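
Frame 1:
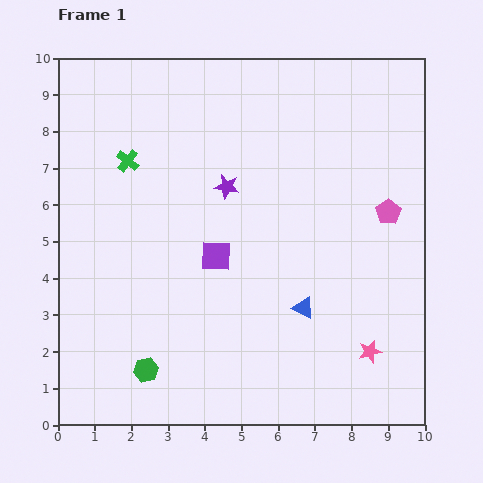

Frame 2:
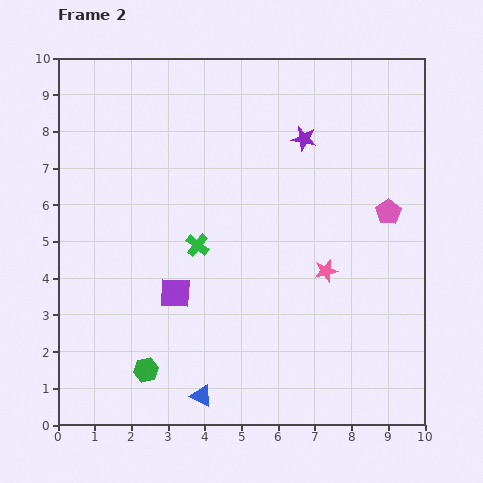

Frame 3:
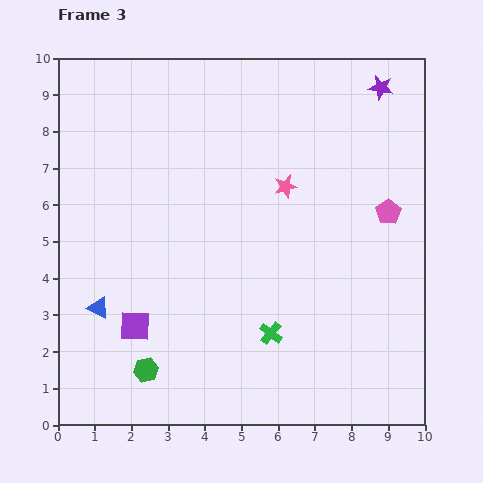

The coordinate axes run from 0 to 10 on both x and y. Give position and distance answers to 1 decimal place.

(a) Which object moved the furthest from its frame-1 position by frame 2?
the blue triangle

(moved 3.7; next 3.0)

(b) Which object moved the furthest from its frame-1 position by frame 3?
the green cross

(moved 6.1; next 5.6)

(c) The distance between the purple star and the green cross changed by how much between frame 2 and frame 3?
+3.2

Distance in frame 2: 4.1. Distance in frame 3: 7.3.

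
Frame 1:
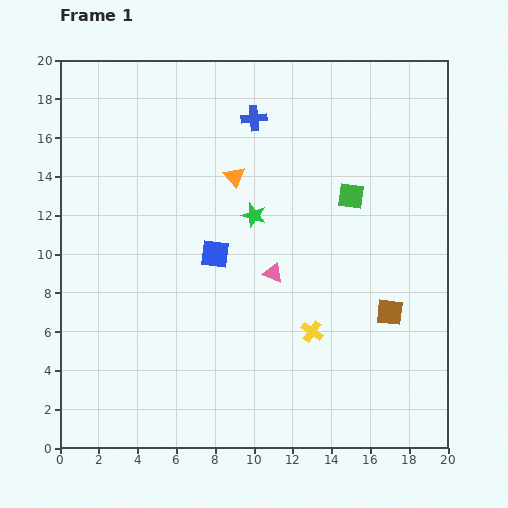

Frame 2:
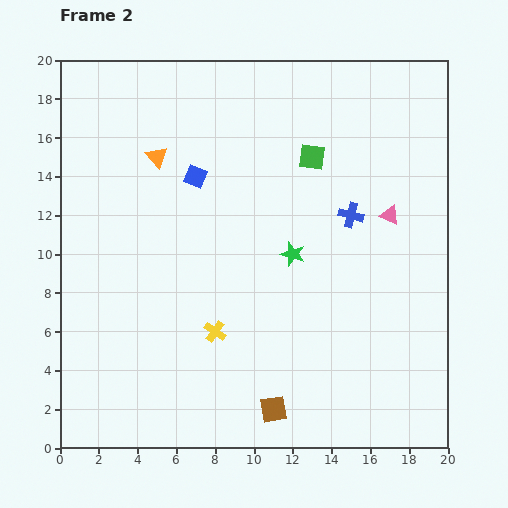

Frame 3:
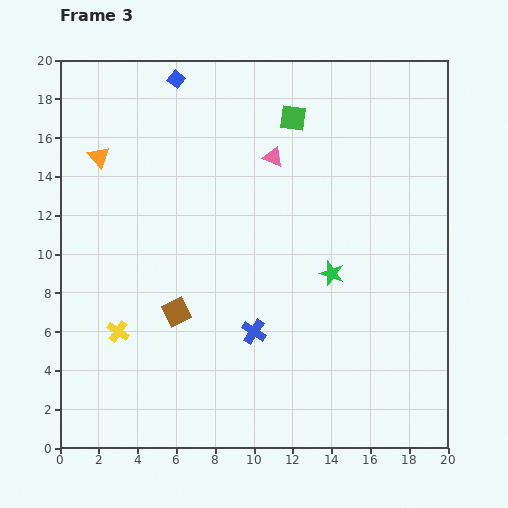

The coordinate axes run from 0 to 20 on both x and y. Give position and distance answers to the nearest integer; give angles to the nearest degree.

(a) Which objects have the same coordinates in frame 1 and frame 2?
none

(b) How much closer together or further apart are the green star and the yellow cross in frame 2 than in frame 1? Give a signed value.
-1

Distance in frame 1: 7. Distance in frame 2: 6.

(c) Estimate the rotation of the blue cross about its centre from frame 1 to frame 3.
39° clockwise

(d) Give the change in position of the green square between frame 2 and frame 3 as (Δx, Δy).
(-1, 2)

The green square was at (13, 15) in frame 2 and (12, 17) in frame 3.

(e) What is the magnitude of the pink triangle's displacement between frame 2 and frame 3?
7

The pink triangle moved from (17, 12) to (11, 15), a distance of √(6² + 3²) ≈ 7.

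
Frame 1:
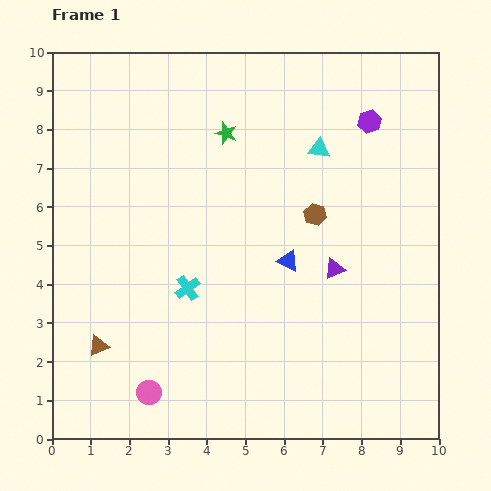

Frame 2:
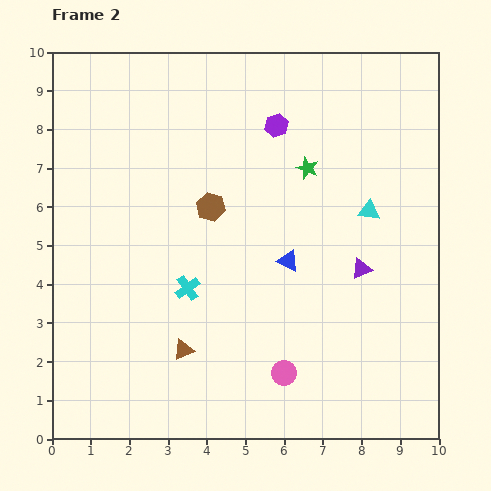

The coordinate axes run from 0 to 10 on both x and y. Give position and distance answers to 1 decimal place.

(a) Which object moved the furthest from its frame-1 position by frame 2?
the pink circle

(moved 3.5; next 2.7)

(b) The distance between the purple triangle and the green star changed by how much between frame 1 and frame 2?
-1.5

Distance in frame 1: 4.5. Distance in frame 2: 3.0.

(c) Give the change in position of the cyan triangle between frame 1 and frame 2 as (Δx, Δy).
(1.3, -1.6)

The cyan triangle was at (6.9, 7.5) in frame 1 and (8.2, 5.9) in frame 2.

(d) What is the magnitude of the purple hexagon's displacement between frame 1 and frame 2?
2.4

The purple hexagon moved from (8.2, 8.2) to (5.8, 8.1), a distance of √(2.4² + 0.1²) ≈ 2.4.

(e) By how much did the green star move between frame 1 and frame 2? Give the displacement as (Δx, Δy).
(2.1, -0.9)

The green star was at (4.5, 7.9) in frame 1 and (6.6, 7.0) in frame 2.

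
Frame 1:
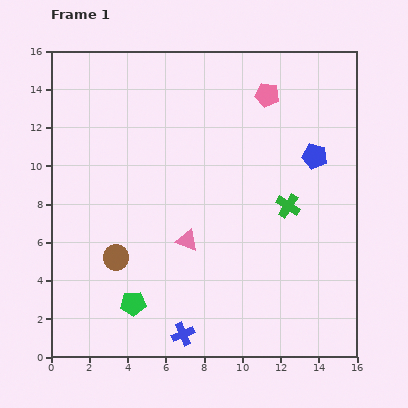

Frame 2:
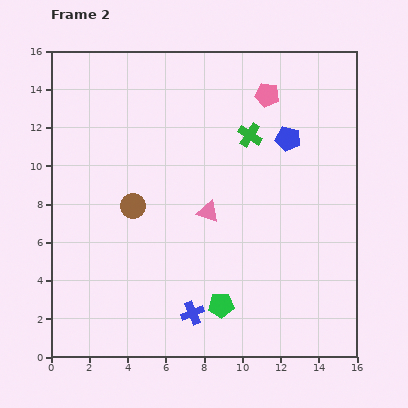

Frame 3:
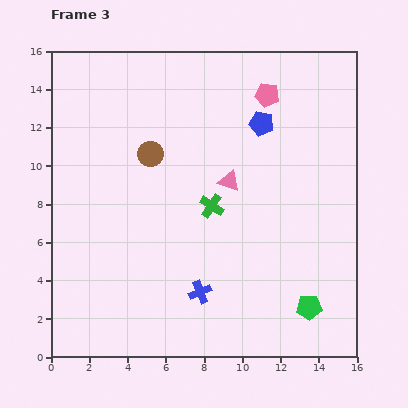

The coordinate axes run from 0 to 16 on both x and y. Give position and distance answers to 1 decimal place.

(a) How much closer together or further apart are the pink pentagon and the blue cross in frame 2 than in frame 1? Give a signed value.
-1.3

Distance in frame 1: 13.3. Distance in frame 2: 12.0.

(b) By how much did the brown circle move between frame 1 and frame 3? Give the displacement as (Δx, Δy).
(1.8, 5.4)

The brown circle was at (3.4, 5.2) in frame 1 and (5.2, 10.6) in frame 3.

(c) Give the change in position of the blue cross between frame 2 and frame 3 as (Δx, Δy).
(0.4, 1.1)

The blue cross was at (7.4, 2.3) in frame 2 and (7.8, 3.4) in frame 3.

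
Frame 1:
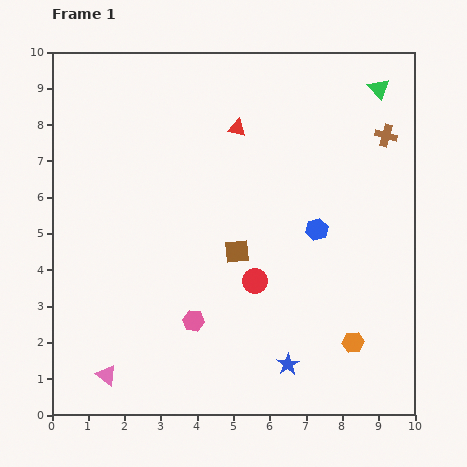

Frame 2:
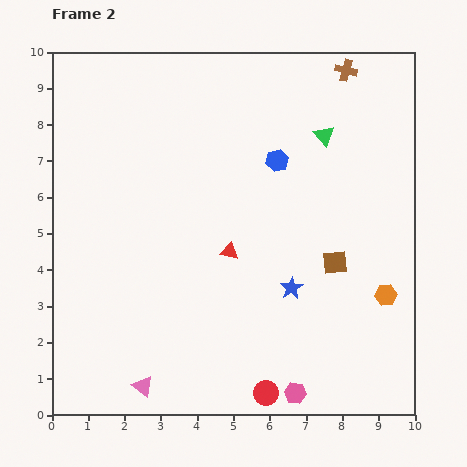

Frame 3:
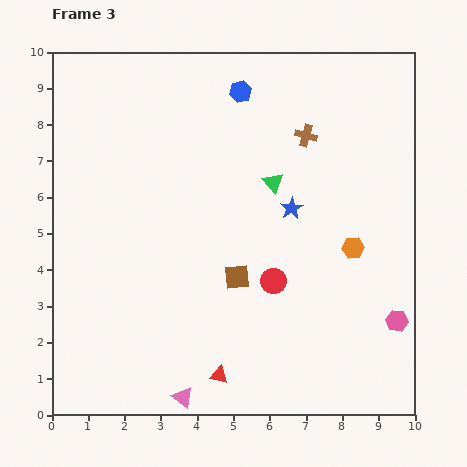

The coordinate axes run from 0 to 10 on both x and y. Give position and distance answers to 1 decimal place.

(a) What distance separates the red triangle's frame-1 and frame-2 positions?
3.4

The red triangle moved from (5.1, 7.9) to (4.9, 4.5), a distance of √(0.2² + 3.4²) ≈ 3.4.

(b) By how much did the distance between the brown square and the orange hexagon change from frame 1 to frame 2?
-2.4

Distance in frame 1: 4.1. Distance in frame 2: 1.7.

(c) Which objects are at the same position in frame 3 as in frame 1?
none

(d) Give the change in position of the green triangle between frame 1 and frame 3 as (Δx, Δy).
(-2.9, -2.6)

The green triangle was at (9.0, 9.0) in frame 1 and (6.1, 6.4) in frame 3.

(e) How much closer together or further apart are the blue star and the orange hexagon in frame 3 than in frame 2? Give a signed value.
-0.6

Distance in frame 2: 2.6. Distance in frame 3: 2.0.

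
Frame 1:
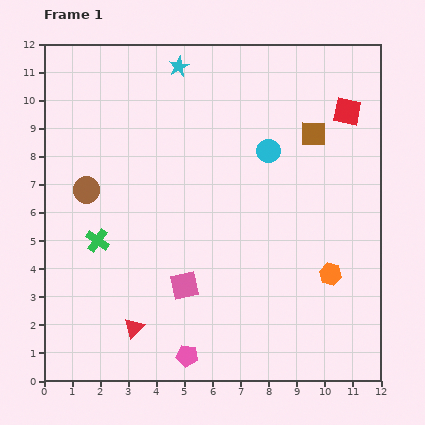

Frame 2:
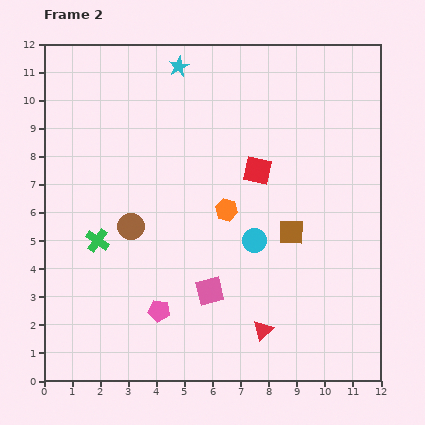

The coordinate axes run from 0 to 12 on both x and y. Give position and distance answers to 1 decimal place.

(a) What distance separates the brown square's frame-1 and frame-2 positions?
3.6

The brown square moved from (9.6, 8.8) to (8.8, 5.3), a distance of √(0.8² + 3.5²) ≈ 3.6.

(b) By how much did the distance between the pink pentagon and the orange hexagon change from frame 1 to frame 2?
-1.6

Distance in frame 1: 5.9. Distance in frame 2: 4.3.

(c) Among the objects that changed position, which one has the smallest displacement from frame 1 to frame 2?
the pink square

(moved 0.9)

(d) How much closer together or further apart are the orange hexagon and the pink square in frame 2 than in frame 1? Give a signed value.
-2.2

Distance in frame 1: 5.2. Distance in frame 2: 3.0.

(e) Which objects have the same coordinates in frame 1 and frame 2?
the green cross, the cyan star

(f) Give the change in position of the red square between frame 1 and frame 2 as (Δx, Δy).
(-3.2, -2.1)

The red square was at (10.8, 9.6) in frame 1 and (7.6, 7.5) in frame 2.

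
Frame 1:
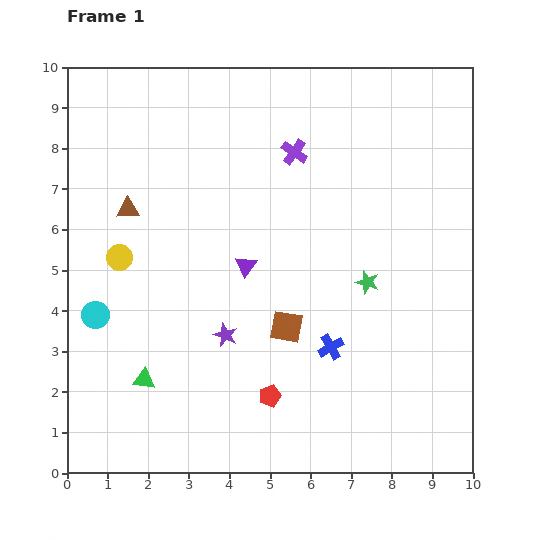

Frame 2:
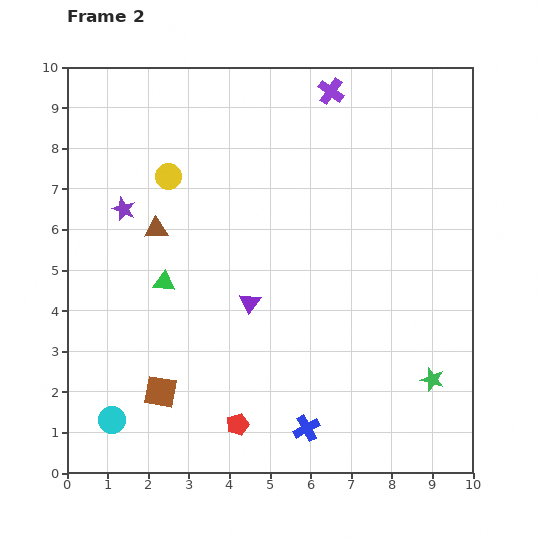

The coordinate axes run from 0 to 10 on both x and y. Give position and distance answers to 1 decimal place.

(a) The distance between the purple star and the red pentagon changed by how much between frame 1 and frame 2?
+4.1

Distance in frame 1: 1.9. Distance in frame 2: 6.0.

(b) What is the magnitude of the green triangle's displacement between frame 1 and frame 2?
2.5

The green triangle moved from (1.9, 2.3) to (2.4, 4.7), a distance of √(0.5² + 2.4²) ≈ 2.5.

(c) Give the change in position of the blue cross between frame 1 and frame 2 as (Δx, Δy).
(-0.6, -2.0)

The blue cross was at (6.5, 3.1) in frame 1 and (5.9, 1.1) in frame 2.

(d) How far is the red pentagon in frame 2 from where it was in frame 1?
1.1

The red pentagon moved from (5.0, 1.9) to (4.2, 1.2), a distance of √(0.8² + 0.7²) ≈ 1.1.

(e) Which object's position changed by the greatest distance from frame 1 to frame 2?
the purple star

(moved 4.0; next 3.5)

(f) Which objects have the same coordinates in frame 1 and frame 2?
none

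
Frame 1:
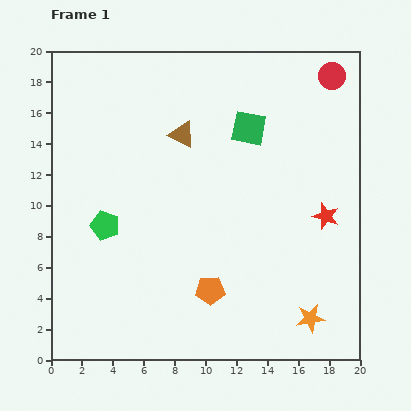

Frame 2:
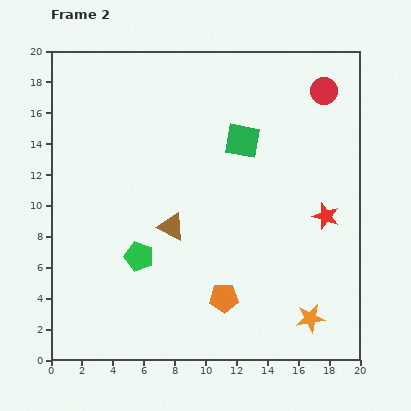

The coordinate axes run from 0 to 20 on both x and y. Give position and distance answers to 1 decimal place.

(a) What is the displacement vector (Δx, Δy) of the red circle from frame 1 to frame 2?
(-0.5, -1.0)

The red circle was at (18.2, 18.4) in frame 1 and (17.7, 17.4) in frame 2.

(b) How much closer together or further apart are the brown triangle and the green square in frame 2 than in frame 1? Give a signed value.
+2.9

Distance in frame 1: 4.3. Distance in frame 2: 7.2.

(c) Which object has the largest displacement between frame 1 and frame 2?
the brown triangle

(moved 6.0; next 3.0)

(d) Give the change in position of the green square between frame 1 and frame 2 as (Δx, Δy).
(-0.4, -0.8)

The green square was at (12.8, 15.0) in frame 1 and (12.4, 14.2) in frame 2.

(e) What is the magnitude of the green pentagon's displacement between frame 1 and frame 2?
3.0

The green pentagon moved from (3.5, 8.7) to (5.7, 6.7), a distance of √(2.2² + 2.0²) ≈ 3.0.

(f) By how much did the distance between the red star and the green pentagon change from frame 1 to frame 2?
-1.9

Distance in frame 1: 14.3. Distance in frame 2: 12.4.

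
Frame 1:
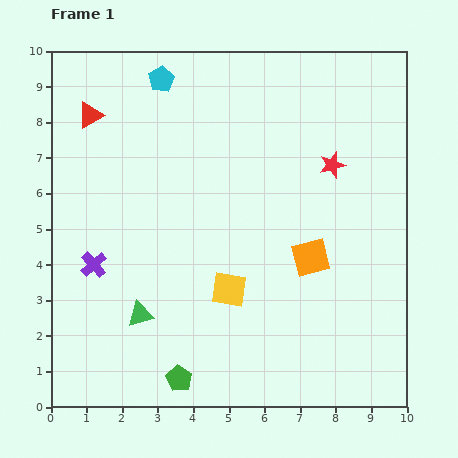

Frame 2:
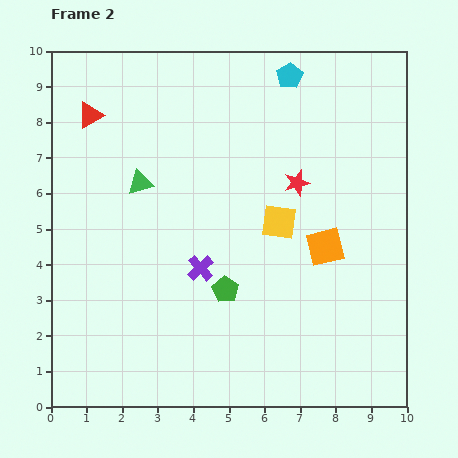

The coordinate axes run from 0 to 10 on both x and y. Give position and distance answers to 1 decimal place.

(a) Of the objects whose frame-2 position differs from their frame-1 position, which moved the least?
the orange square

(moved 0.5)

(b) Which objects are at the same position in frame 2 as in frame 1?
the red triangle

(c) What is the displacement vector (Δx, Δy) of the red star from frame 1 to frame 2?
(-1.0, -0.5)

The red star was at (7.9, 6.8) in frame 1 and (6.9, 6.3) in frame 2.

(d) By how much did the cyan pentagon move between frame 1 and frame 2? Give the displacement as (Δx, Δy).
(3.6, 0.1)

The cyan pentagon was at (3.1, 9.2) in frame 1 and (6.7, 9.3) in frame 2.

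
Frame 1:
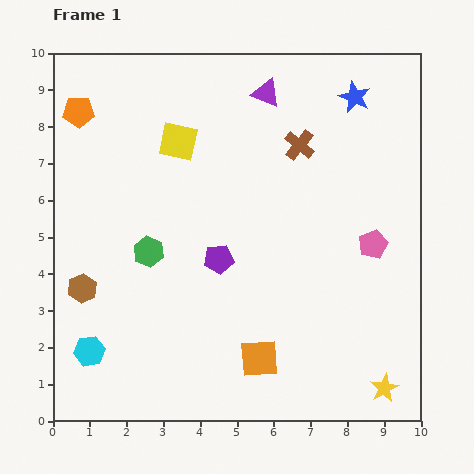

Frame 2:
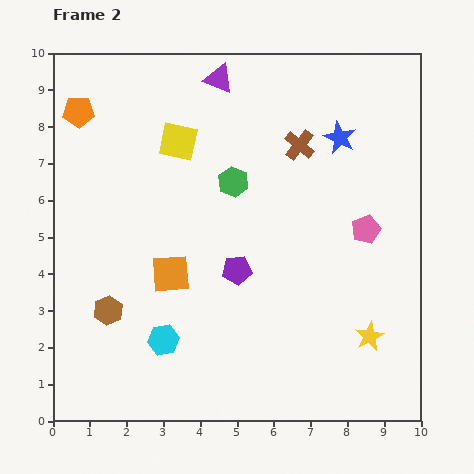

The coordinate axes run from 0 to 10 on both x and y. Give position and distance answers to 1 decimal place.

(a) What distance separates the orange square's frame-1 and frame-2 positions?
3.3

The orange square moved from (5.6, 1.7) to (3.2, 4.0), a distance of √(2.4² + 2.3²) ≈ 3.3.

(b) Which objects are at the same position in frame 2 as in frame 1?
the yellow square, the orange pentagon, the brown cross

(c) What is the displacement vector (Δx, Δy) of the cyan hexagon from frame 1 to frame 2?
(2.0, 0.3)

The cyan hexagon was at (1.0, 1.9) in frame 1 and (3.0, 2.2) in frame 2.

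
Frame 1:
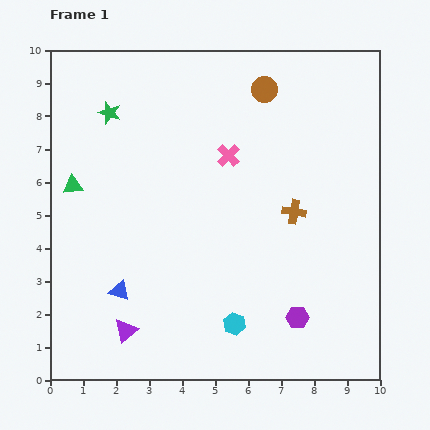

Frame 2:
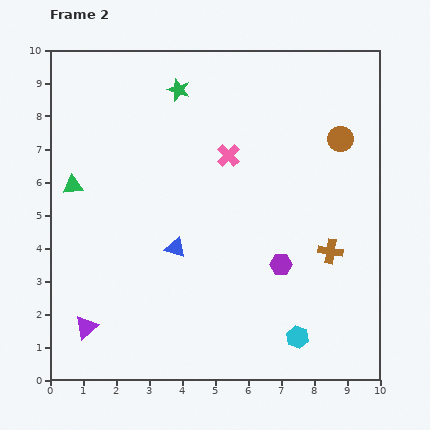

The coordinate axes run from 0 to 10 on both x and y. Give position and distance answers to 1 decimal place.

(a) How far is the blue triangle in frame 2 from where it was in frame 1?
2.1

The blue triangle moved from (2.1, 2.7) to (3.8, 4.0), a distance of √(1.7² + 1.3²) ≈ 2.1.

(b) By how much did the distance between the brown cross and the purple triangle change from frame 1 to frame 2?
+1.5

Distance in frame 1: 6.2. Distance in frame 2: 7.7.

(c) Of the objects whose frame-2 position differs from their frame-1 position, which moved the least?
the purple triangle

(moved 1.2)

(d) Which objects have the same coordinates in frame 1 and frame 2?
the pink cross, the green triangle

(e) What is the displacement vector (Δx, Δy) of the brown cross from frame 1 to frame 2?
(1.1, -1.2)

The brown cross was at (7.4, 5.1) in frame 1 and (8.5, 3.9) in frame 2.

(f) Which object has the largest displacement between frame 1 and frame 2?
the brown circle

(moved 2.7; next 2.2)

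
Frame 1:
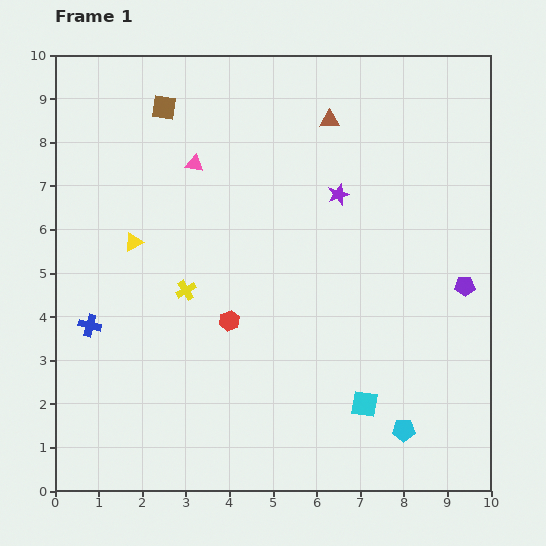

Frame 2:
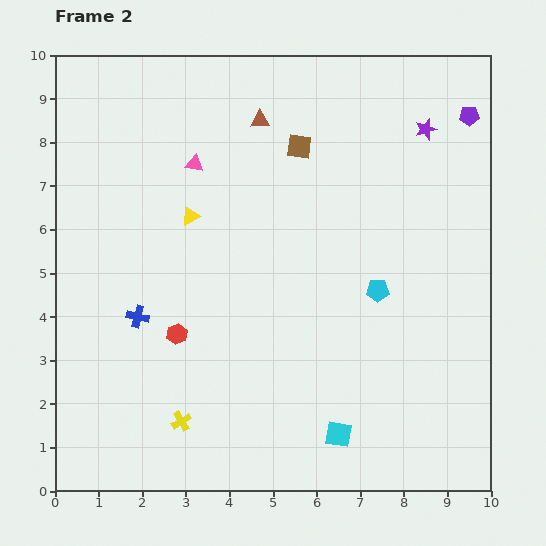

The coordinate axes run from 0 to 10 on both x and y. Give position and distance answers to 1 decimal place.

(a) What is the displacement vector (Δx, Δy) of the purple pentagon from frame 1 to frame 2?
(0.1, 3.9)

The purple pentagon was at (9.4, 4.7) in frame 1 and (9.5, 8.6) in frame 2.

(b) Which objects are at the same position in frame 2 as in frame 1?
the pink triangle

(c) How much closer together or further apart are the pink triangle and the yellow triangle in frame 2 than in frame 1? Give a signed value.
-1.1

Distance in frame 1: 2.3. Distance in frame 2: 1.2.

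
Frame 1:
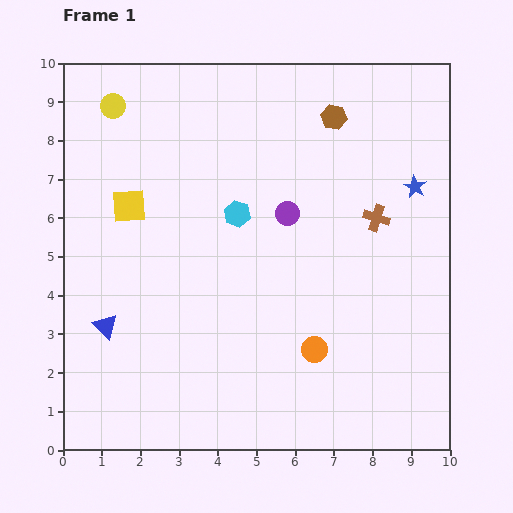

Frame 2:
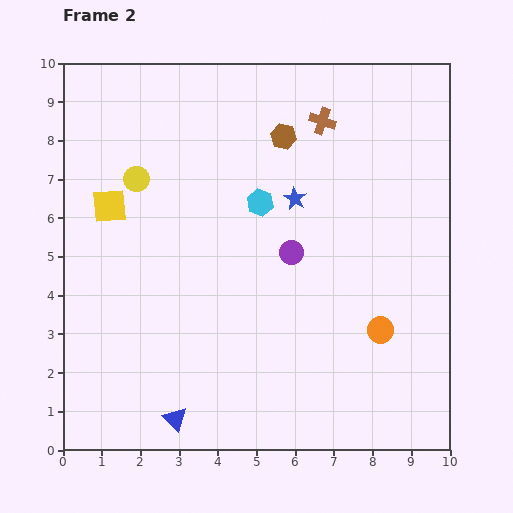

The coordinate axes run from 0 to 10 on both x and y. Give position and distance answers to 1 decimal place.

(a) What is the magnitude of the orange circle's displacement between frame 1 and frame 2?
1.8

The orange circle moved from (6.5, 2.6) to (8.2, 3.1), a distance of √(1.7² + 0.5²) ≈ 1.8.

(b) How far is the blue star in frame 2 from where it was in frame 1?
3.1

The blue star moved from (9.1, 6.8) to (6.0, 6.5), a distance of √(3.1² + 0.3²) ≈ 3.1.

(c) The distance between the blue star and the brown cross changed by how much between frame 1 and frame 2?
+0.8

Distance in frame 1: 1.3. Distance in frame 2: 2.1.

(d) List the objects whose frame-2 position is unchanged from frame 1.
none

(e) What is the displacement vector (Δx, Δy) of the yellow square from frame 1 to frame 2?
(-0.5, 0.0)

The yellow square was at (1.7, 6.3) in frame 1 and (1.2, 6.3) in frame 2.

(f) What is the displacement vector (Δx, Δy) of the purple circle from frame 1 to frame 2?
(0.1, -1.0)

The purple circle was at (5.8, 6.1) in frame 1 and (5.9, 5.1) in frame 2.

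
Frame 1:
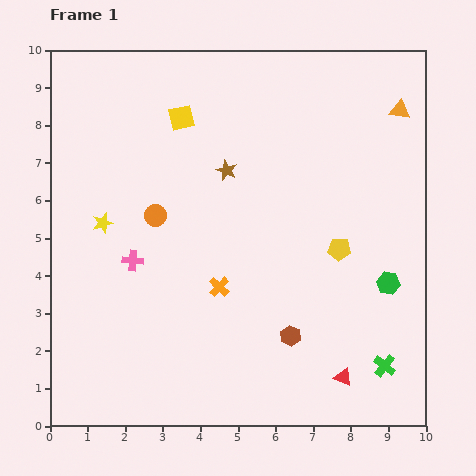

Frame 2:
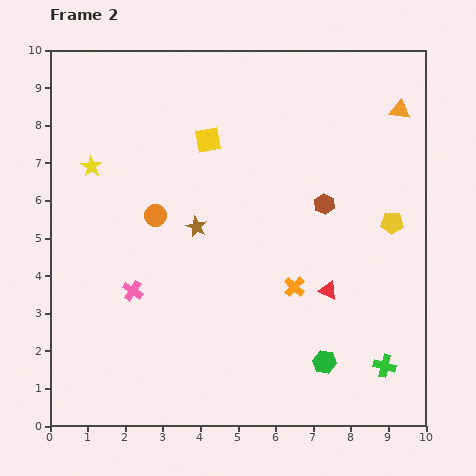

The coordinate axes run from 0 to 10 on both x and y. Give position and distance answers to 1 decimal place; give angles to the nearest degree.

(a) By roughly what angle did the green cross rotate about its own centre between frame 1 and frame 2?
23° counter-clockwise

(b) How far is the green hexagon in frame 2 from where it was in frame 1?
2.7

The green hexagon moved from (9.0, 3.8) to (7.3, 1.7), a distance of √(1.7² + 2.1²) ≈ 2.7.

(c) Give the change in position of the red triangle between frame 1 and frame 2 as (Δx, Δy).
(-0.4, 2.3)

The red triangle was at (7.8, 1.3) in frame 1 and (7.4, 3.6) in frame 2.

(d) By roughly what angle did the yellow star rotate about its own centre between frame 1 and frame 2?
21° counter-clockwise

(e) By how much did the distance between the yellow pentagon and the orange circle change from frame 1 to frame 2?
+1.3

Distance in frame 1: 5.0. Distance in frame 2: 6.3.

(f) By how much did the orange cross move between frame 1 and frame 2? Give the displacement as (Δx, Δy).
(2.0, 0.0)

The orange cross was at (4.5, 3.7) in frame 1 and (6.5, 3.7) in frame 2.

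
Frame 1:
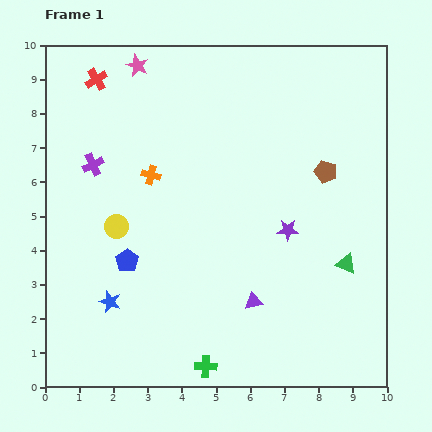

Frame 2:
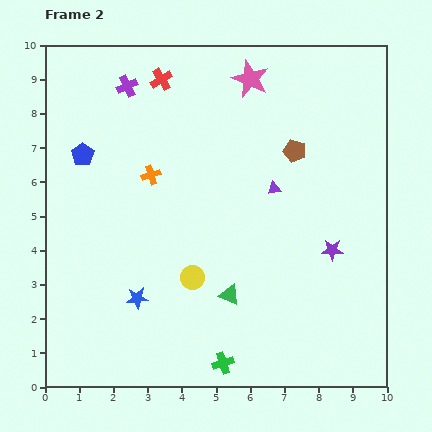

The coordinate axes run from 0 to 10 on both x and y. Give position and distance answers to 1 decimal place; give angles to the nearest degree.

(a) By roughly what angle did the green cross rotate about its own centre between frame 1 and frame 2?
20° counter-clockwise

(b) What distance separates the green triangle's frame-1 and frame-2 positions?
3.5

The green triangle moved from (8.8, 3.6) to (5.4, 2.7), a distance of √(3.4² + 0.9²) ≈ 3.5.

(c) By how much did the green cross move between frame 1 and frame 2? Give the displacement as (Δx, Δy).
(0.5, 0.1)

The green cross was at (4.7, 0.6) in frame 1 and (5.2, 0.7) in frame 2.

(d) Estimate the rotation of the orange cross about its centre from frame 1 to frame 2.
32° counter-clockwise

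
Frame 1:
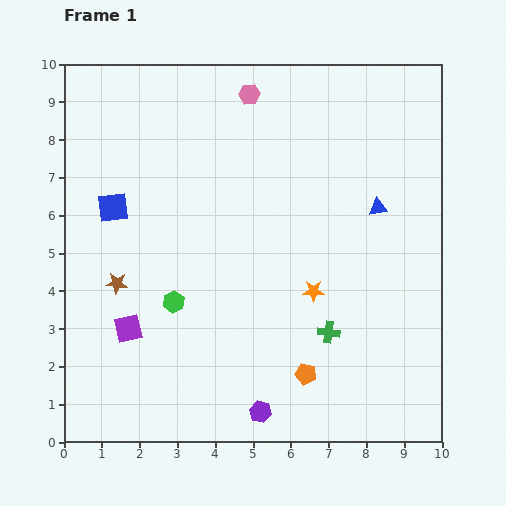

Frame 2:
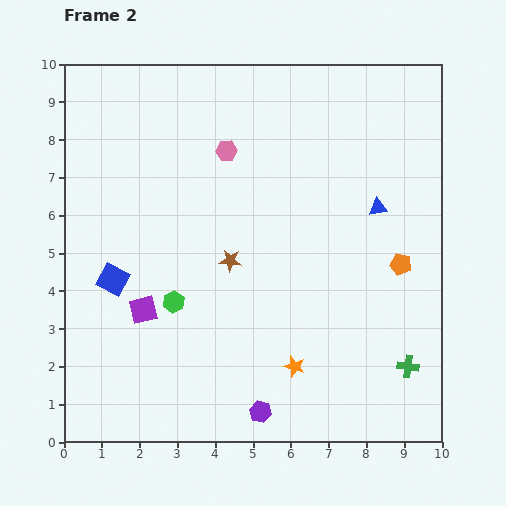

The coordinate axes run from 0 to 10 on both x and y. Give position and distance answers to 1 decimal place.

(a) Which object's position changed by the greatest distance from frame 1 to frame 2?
the orange pentagon

(moved 3.8; next 3.1)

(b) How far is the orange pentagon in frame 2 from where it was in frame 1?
3.8

The orange pentagon moved from (6.4, 1.8) to (8.9, 4.7), a distance of √(2.5² + 2.9²) ≈ 3.8.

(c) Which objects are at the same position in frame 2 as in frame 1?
the purple hexagon, the blue triangle, the green hexagon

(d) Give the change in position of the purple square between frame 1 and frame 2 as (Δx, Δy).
(0.4, 0.5)

The purple square was at (1.7, 3.0) in frame 1 and (2.1, 3.5) in frame 2.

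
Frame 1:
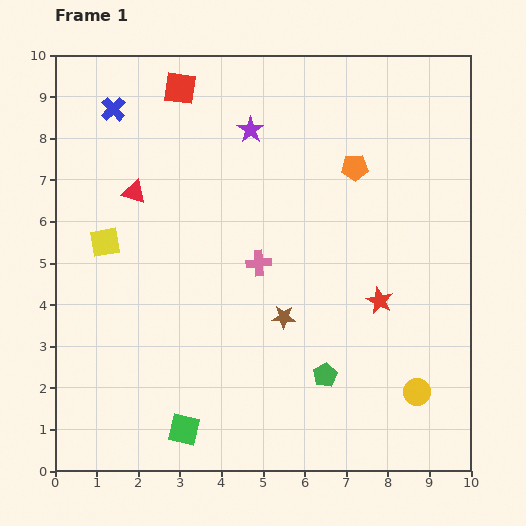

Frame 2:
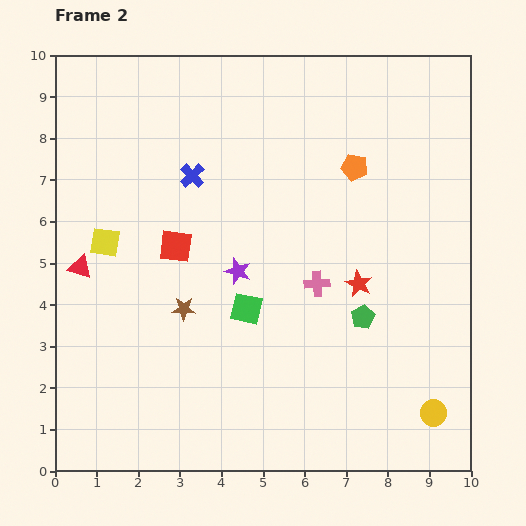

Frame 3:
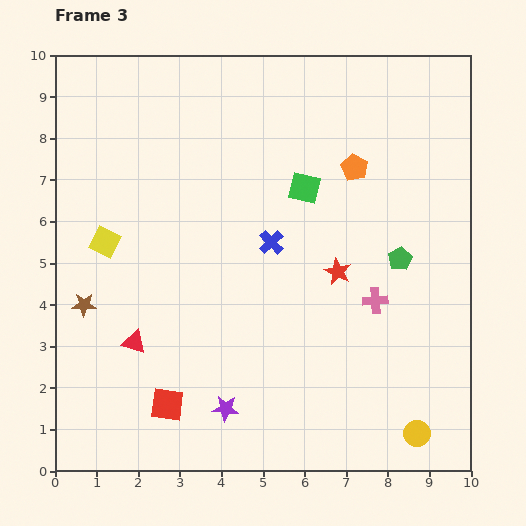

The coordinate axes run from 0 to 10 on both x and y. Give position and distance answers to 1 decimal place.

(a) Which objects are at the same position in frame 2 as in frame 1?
the orange pentagon, the yellow square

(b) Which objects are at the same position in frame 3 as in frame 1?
the orange pentagon, the yellow square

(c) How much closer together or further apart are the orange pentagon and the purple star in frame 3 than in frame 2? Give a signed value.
+2.8

Distance in frame 2: 3.8. Distance in frame 3: 6.6.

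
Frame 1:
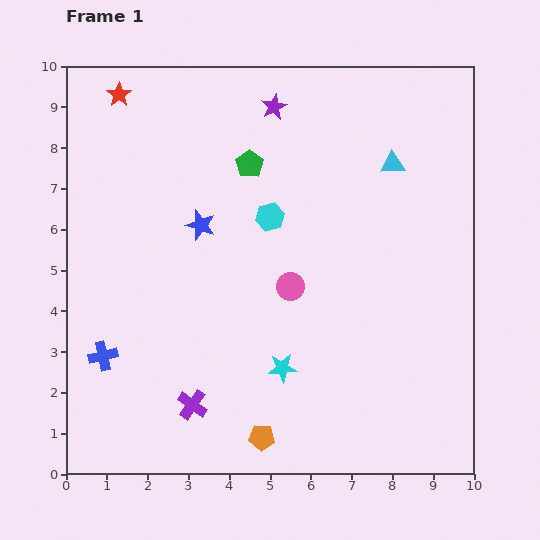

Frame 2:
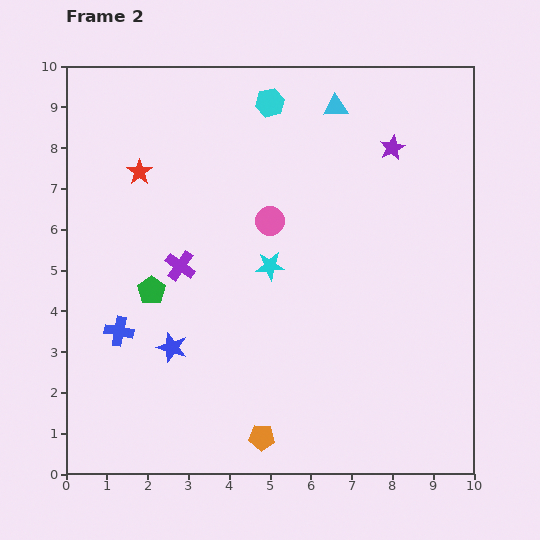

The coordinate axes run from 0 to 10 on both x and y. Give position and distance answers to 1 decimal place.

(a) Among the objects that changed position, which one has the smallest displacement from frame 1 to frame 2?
the blue cross

(moved 0.7)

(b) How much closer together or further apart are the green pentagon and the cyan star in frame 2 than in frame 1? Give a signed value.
-2.1

Distance in frame 1: 5.1. Distance in frame 2: 3.0.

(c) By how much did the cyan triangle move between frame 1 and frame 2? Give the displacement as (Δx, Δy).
(-1.4, 1.4)

The cyan triangle was at (8.0, 7.6) in frame 1 and (6.6, 9.0) in frame 2.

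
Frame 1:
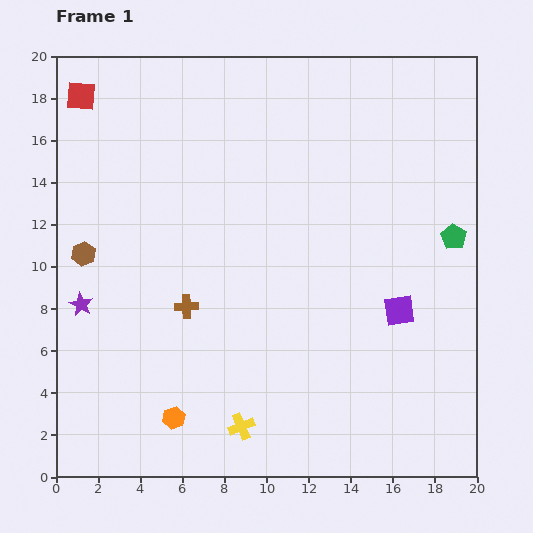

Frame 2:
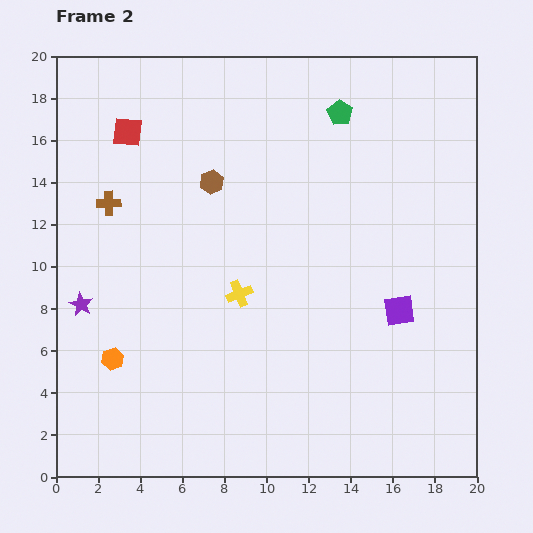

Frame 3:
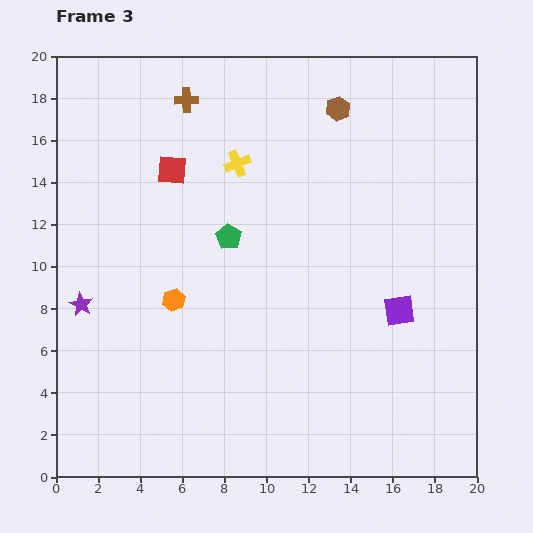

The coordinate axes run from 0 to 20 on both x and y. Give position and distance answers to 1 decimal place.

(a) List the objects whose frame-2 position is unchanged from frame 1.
the purple star, the purple square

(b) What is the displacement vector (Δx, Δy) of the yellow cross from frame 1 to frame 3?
(-0.2, 12.5)

The yellow cross was at (8.8, 2.4) in frame 1 and (8.6, 14.9) in frame 3.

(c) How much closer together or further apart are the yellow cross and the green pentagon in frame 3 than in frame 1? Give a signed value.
-10.0

Distance in frame 1: 13.5. Distance in frame 3: 3.5.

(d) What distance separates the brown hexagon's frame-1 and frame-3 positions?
13.9

The brown hexagon moved from (1.3, 10.6) to (13.4, 17.5), a distance of √(12.1² + 6.9²) ≈ 13.9.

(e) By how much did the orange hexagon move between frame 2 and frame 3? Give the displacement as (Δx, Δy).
(2.9, 2.8)

The orange hexagon was at (2.7, 5.6) in frame 2 and (5.6, 8.4) in frame 3.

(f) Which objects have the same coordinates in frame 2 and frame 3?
the purple star, the purple square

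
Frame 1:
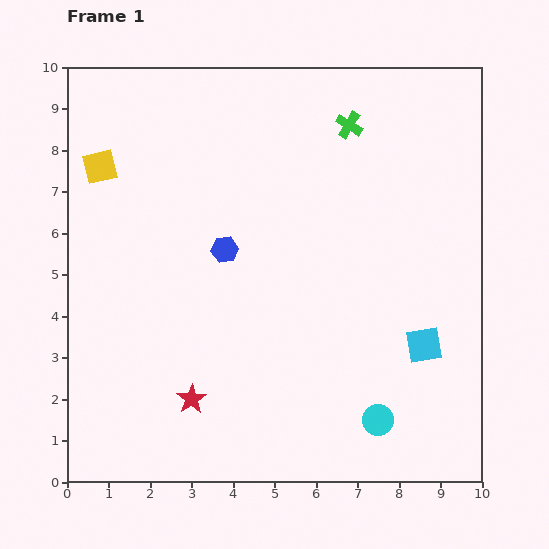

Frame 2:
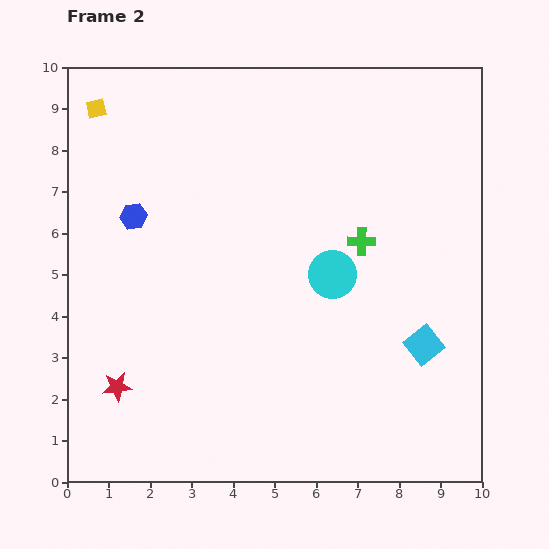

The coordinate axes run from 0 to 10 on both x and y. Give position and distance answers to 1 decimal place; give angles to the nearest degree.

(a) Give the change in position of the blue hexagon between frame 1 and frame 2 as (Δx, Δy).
(-2.2, 0.8)

The blue hexagon was at (3.8, 5.6) in frame 1 and (1.6, 6.4) in frame 2.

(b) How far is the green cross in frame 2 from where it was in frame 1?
2.8

The green cross moved from (6.8, 8.6) to (7.1, 5.8), a distance of √(0.3² + 2.8²) ≈ 2.8.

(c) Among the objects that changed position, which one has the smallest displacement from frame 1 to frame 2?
the yellow square

(moved 1.4)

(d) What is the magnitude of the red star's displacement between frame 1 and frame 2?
1.8

The red star moved from (3.0, 2.0) to (1.2, 2.3), a distance of √(1.8² + 0.3²) ≈ 1.8.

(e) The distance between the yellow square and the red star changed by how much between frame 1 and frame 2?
+0.7

Distance in frame 1: 6.0. Distance in frame 2: 6.7.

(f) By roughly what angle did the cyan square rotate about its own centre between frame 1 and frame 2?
28° counter-clockwise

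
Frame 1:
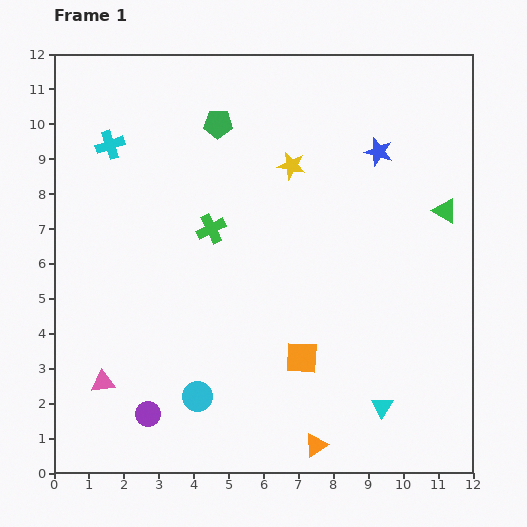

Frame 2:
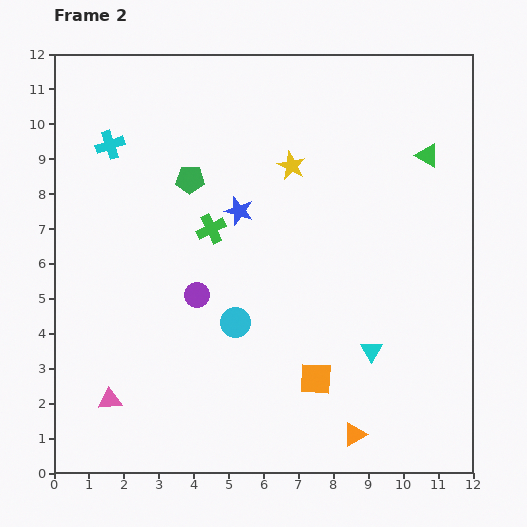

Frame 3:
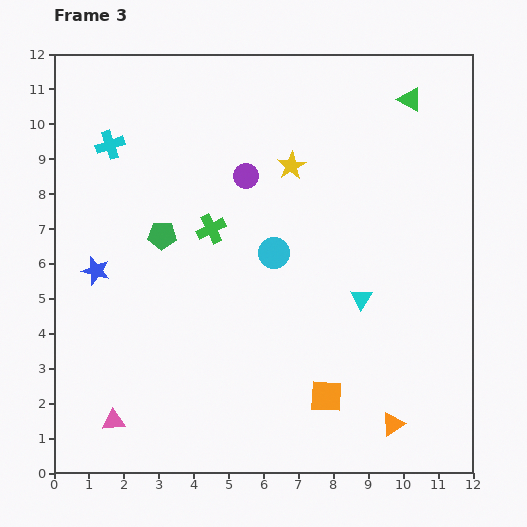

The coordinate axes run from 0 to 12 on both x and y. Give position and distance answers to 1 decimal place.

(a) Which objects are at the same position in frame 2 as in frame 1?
the yellow star, the cyan cross, the green cross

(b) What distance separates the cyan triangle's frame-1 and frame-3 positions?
3.2

The cyan triangle moved from (9.4, 1.9) to (8.8, 5.0), a distance of √(0.6² + 3.1²) ≈ 3.2.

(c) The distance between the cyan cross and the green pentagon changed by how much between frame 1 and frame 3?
-0.2

Distance in frame 1: 3.2. Distance in frame 3: 3.0.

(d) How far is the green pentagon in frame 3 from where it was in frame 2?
1.8

The green pentagon moved from (3.9, 8.4) to (3.1, 6.8), a distance of √(0.8² + 1.6²) ≈ 1.8.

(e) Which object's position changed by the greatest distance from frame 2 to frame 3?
the blue star

(moved 4.4; next 3.7)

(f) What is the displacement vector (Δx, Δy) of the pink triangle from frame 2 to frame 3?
(0.1, -0.6)

The pink triangle was at (1.6, 2.1) in frame 2 and (1.7, 1.5) in frame 3.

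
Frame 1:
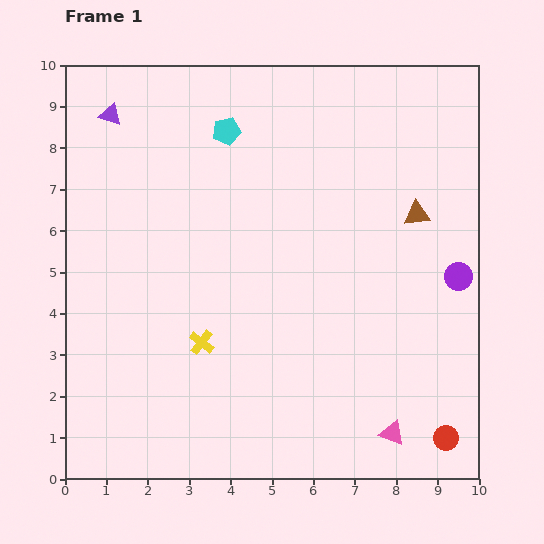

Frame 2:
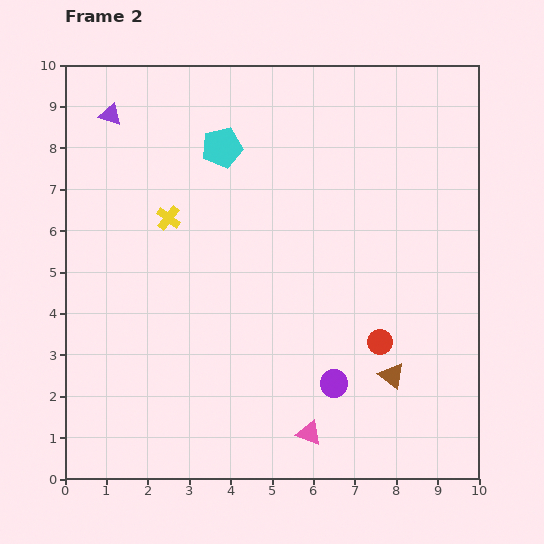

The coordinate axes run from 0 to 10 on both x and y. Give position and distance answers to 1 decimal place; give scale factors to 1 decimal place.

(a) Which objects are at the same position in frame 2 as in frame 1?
the purple triangle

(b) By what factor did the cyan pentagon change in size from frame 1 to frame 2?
1.5×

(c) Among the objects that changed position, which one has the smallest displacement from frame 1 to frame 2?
the cyan pentagon

(moved 0.4)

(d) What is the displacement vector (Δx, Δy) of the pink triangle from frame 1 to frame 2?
(-2.0, 0.0)

The pink triangle was at (7.9, 1.1) in frame 1 and (5.9, 1.1) in frame 2.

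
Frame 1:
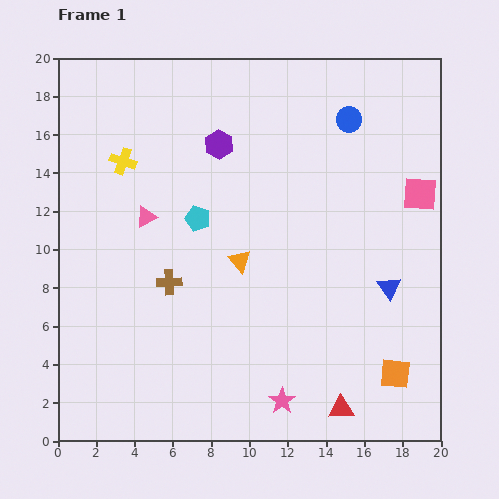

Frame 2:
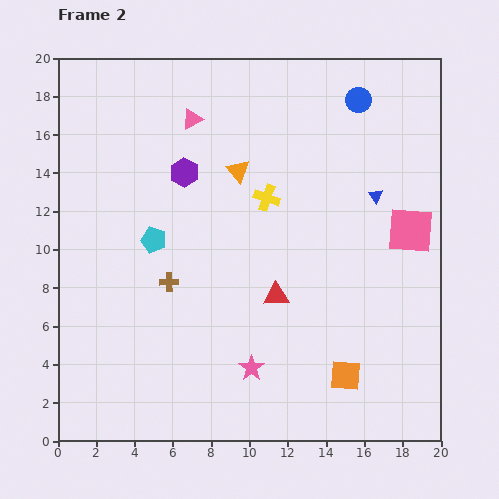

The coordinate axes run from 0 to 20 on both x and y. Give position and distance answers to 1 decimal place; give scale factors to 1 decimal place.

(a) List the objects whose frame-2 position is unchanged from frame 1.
the brown cross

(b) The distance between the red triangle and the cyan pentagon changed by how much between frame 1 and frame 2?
-5.4

Distance in frame 1: 12.4. Distance in frame 2: 7.0.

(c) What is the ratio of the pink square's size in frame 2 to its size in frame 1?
1.4×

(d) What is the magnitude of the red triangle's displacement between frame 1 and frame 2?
6.8

The red triangle moved from (14.8, 1.7) to (11.4, 7.6), a distance of √(3.4² + 5.9²) ≈ 6.8.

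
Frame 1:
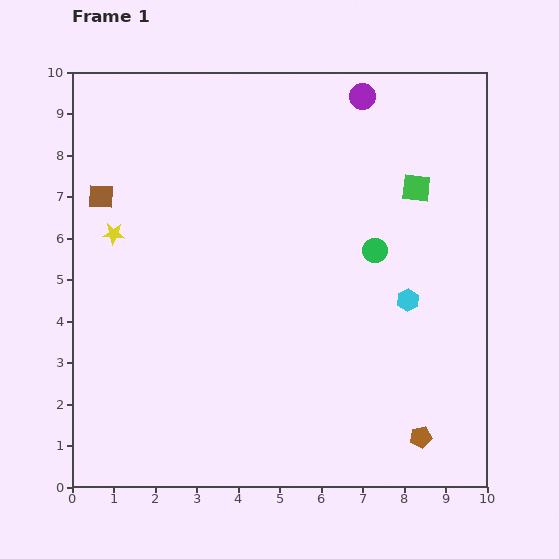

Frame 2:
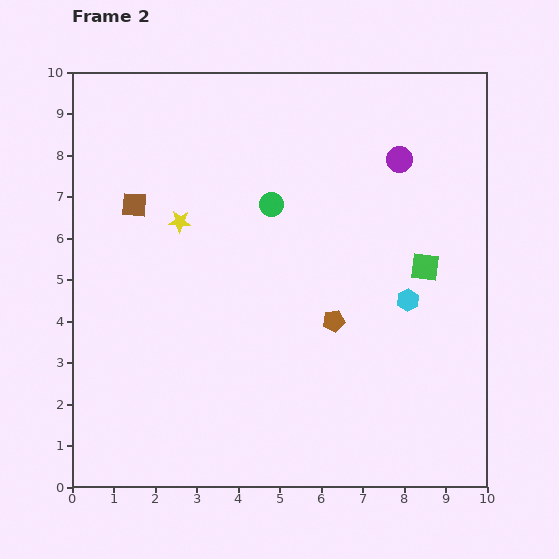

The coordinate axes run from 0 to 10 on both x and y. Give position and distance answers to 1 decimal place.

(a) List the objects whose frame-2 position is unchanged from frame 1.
the cyan hexagon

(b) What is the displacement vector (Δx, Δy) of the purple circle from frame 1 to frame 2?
(0.9, -1.5)

The purple circle was at (7.0, 9.4) in frame 1 and (7.9, 7.9) in frame 2.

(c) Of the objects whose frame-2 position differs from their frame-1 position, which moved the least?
the brown square

(moved 0.8)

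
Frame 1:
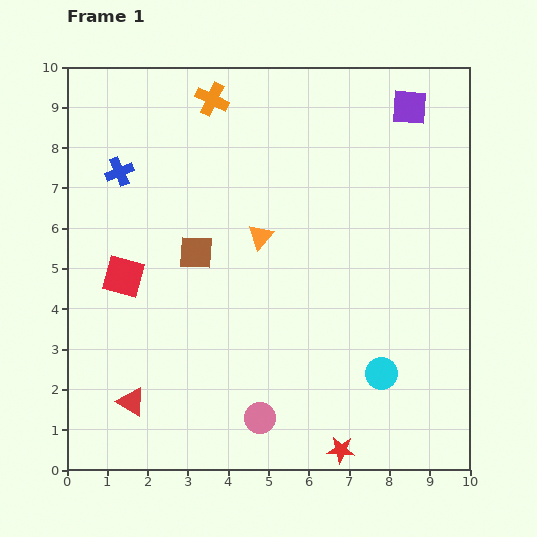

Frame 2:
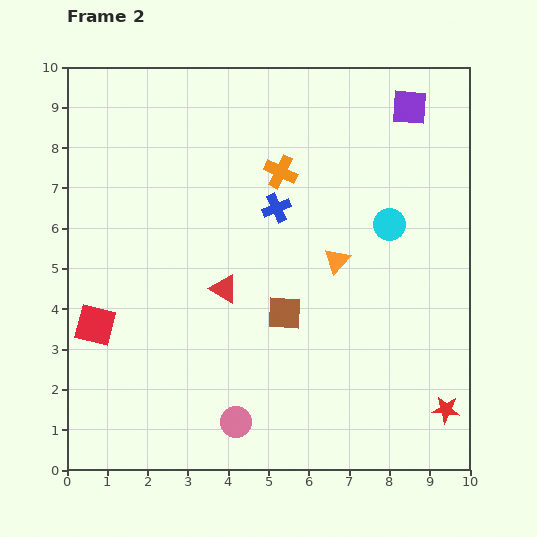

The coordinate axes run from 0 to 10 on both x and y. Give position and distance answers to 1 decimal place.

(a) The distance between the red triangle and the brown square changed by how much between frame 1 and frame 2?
-2.4

Distance in frame 1: 4.0. Distance in frame 2: 1.6.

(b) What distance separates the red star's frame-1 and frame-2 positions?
2.8

The red star moved from (6.8, 0.5) to (9.4, 1.5), a distance of √(2.6² + 1.0²) ≈ 2.8.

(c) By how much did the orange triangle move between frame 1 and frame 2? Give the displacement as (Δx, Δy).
(1.9, -0.6)

The orange triangle was at (4.8, 5.8) in frame 1 and (6.7, 5.2) in frame 2.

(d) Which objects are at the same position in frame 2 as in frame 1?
the purple square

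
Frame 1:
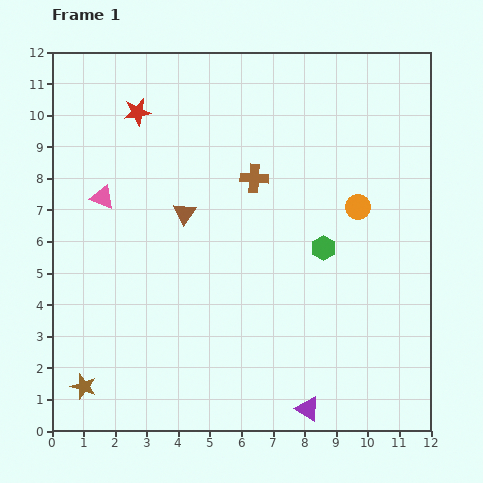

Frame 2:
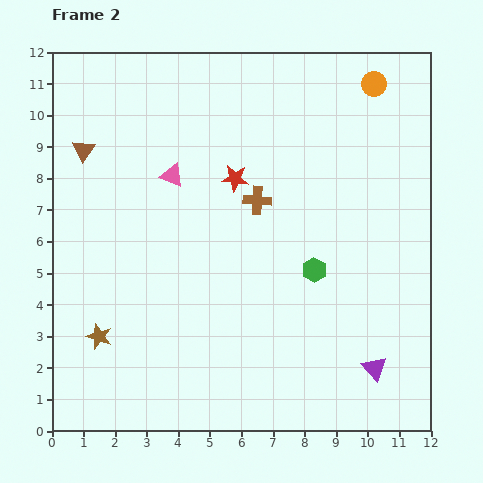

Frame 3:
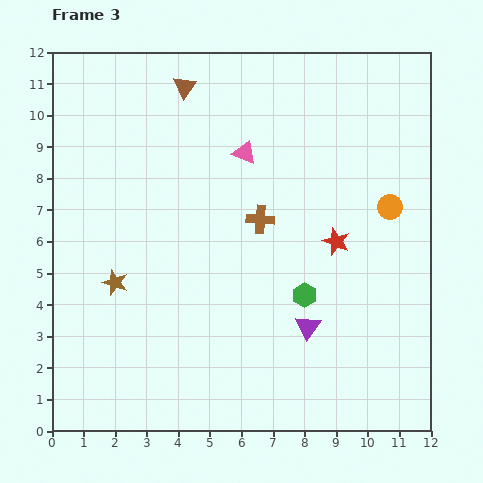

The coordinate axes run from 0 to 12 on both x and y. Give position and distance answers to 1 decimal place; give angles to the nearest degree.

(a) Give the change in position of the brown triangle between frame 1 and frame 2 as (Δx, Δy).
(-3.2, 2.0)

The brown triangle was at (4.2, 6.9) in frame 1 and (1.0, 8.9) in frame 2.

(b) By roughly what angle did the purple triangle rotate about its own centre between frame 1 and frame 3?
32° clockwise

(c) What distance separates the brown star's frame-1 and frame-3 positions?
3.4

The brown star moved from (1.0, 1.4) to (2.0, 4.7), a distance of √(1.0² + 3.3²) ≈ 3.4.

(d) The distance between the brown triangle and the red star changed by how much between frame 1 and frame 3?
+3.4

Distance in frame 1: 3.5. Distance in frame 3: 6.9.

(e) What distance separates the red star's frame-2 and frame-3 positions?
3.8

The red star moved from (5.8, 8.0) to (9.0, 6.0), a distance of √(3.2² + 2.0²) ≈ 3.8.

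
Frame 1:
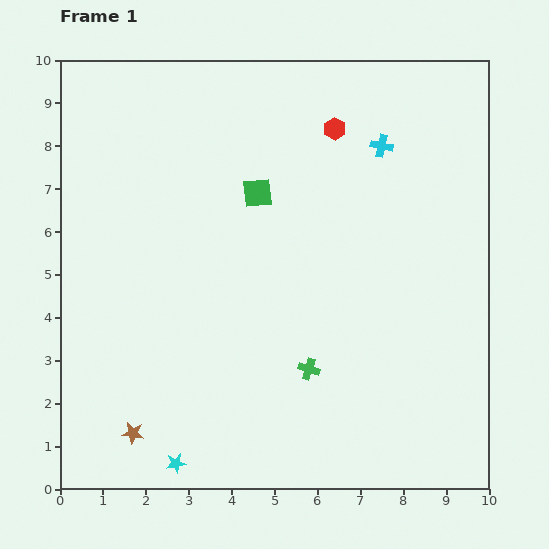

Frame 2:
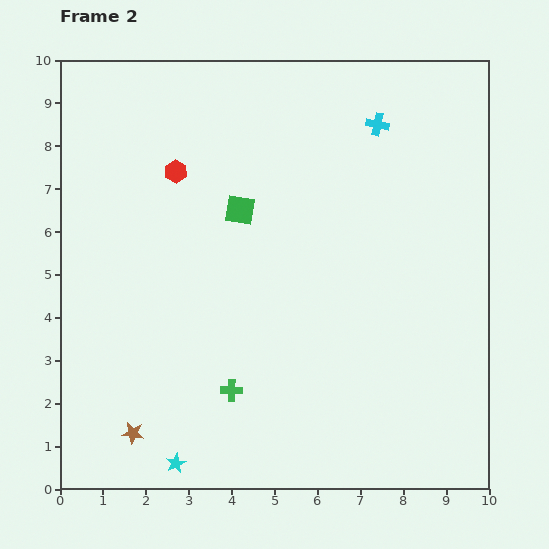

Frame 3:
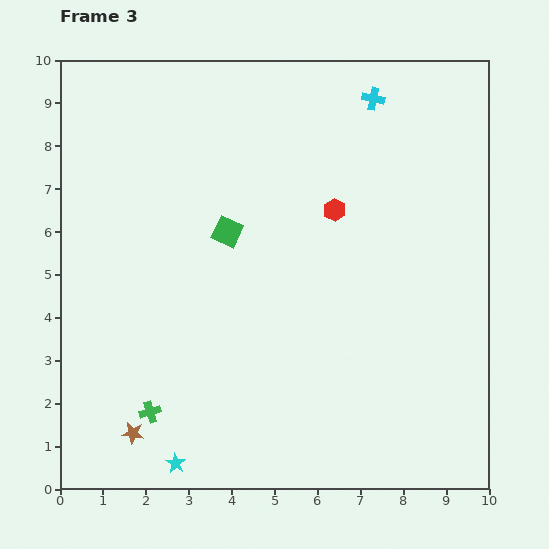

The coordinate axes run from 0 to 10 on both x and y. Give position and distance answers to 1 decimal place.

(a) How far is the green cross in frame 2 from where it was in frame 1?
1.9

The green cross moved from (5.8, 2.8) to (4.0, 2.3), a distance of √(1.8² + 0.5²) ≈ 1.9.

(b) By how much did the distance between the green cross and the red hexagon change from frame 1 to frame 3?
+0.8

Distance in frame 1: 5.6. Distance in frame 3: 6.4.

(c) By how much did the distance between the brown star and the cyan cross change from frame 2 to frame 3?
+0.4

Distance in frame 2: 9.2. Distance in frame 3: 9.6.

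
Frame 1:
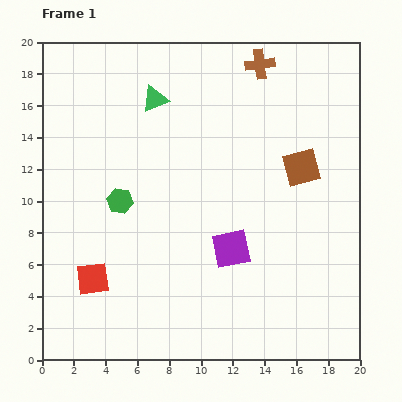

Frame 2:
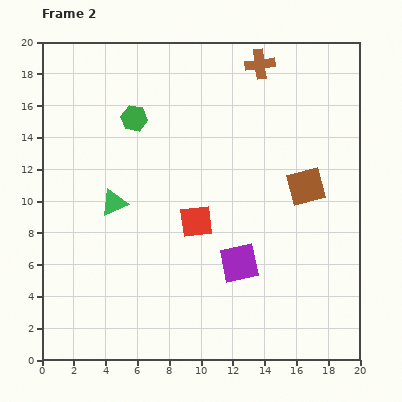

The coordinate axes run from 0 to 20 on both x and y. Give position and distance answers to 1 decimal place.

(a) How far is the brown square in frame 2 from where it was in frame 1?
1.2

The brown square moved from (16.3, 12.1) to (16.6, 10.9), a distance of √(0.3² + 1.2²) ≈ 1.2.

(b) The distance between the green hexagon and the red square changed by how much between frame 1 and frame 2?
+2.4

Distance in frame 1: 5.2. Distance in frame 2: 7.6.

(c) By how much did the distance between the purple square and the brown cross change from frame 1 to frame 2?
+0.9

Distance in frame 1: 11.7. Distance in frame 2: 12.6.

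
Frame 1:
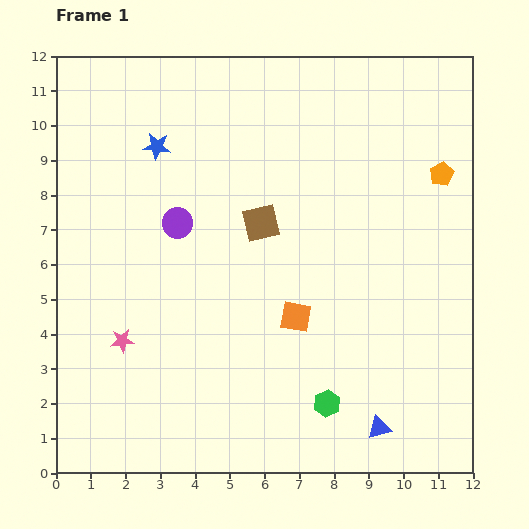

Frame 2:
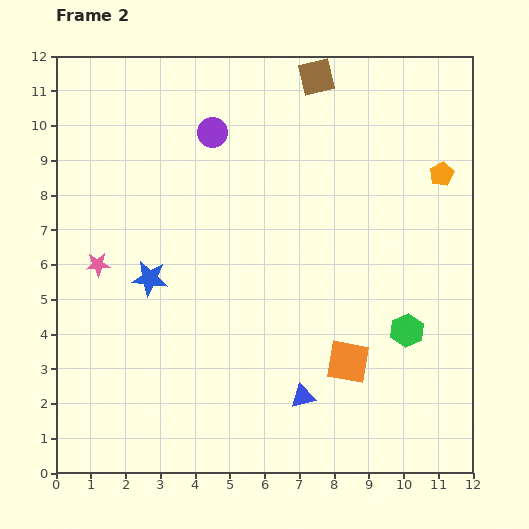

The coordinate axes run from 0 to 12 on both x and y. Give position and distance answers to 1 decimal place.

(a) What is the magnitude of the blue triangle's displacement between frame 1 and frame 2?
2.4

The blue triangle moved from (9.3, 1.3) to (7.1, 2.2), a distance of √(2.2² + 0.9²) ≈ 2.4.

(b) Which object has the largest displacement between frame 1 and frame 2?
the brown square

(moved 4.5; next 3.8)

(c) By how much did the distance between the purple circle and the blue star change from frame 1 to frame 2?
+2.3

Distance in frame 1: 2.3. Distance in frame 2: 4.6.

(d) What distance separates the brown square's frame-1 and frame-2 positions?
4.5

The brown square moved from (5.9, 7.2) to (7.5, 11.4), a distance of √(1.6² + 4.2²) ≈ 4.5.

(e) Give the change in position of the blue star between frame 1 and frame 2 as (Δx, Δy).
(-0.2, -3.8)

The blue star was at (2.9, 9.4) in frame 1 and (2.7, 5.6) in frame 2.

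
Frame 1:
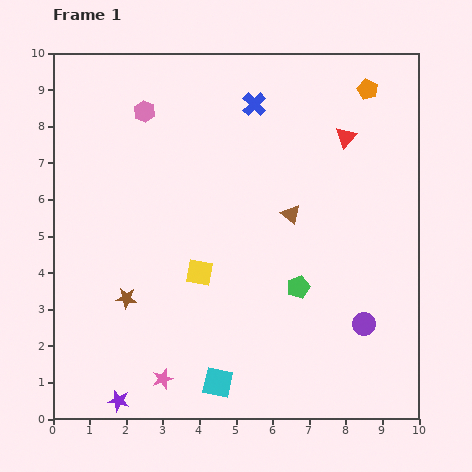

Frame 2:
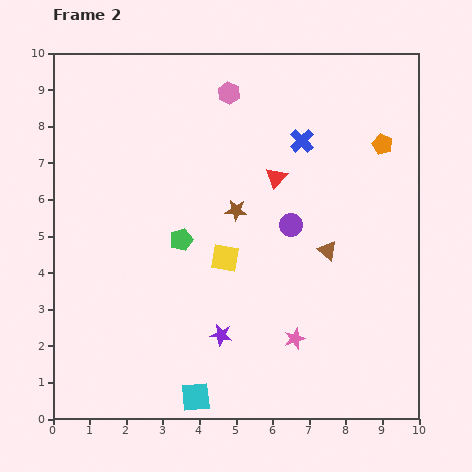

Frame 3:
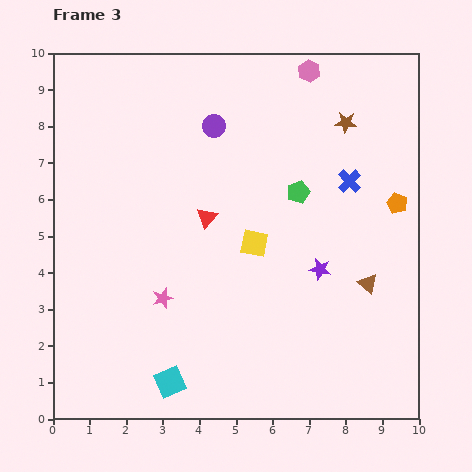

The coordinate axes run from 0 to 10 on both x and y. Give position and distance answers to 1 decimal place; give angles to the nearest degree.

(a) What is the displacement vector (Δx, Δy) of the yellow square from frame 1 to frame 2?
(0.7, 0.4)

The yellow square was at (4.0, 4.0) in frame 1 and (4.7, 4.4) in frame 2.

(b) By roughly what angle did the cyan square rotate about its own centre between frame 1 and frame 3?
35° counter-clockwise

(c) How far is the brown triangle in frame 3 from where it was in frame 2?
1.4

The brown triangle moved from (7.5, 4.6) to (8.6, 3.7), a distance of √(1.1² + 0.9²) ≈ 1.4.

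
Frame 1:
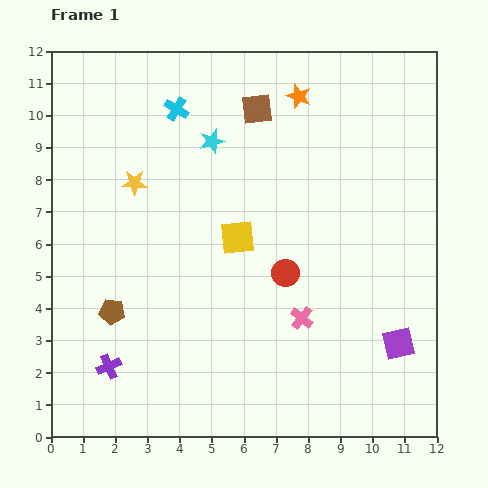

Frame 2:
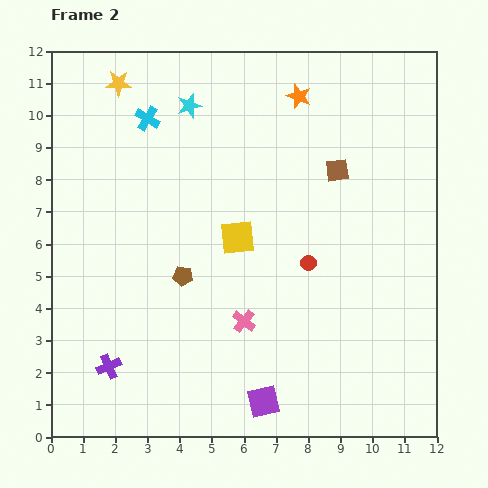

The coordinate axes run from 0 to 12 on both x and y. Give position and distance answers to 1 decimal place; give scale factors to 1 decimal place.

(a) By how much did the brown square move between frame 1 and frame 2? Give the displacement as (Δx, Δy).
(2.5, -1.9)

The brown square was at (6.4, 10.2) in frame 1 and (8.9, 8.3) in frame 2.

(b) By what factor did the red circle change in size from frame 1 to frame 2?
0.6×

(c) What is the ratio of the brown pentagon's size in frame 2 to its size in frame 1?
0.8×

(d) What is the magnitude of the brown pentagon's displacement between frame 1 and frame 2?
2.5

The brown pentagon moved from (1.9, 3.9) to (4.1, 5.0), a distance of √(2.2² + 1.1²) ≈ 2.5.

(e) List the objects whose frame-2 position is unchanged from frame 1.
the orange star, the yellow square, the purple cross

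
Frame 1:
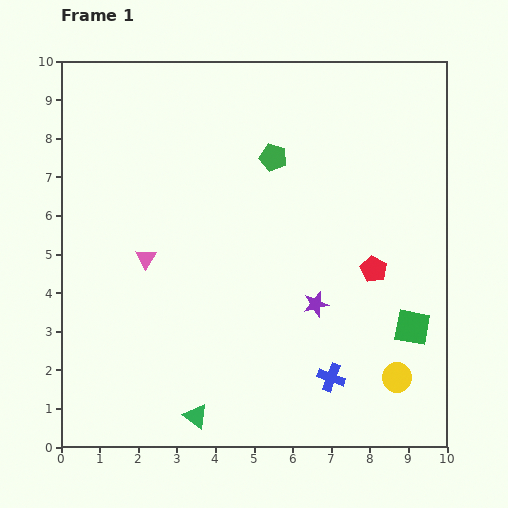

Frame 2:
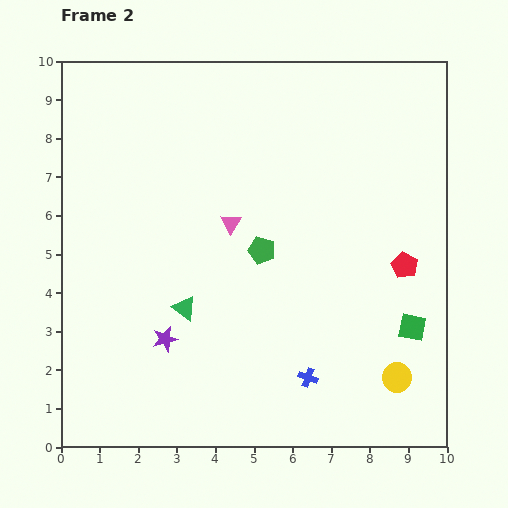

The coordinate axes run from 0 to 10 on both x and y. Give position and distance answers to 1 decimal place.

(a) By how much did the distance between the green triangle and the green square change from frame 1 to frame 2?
-0.2

Distance in frame 1: 6.1. Distance in frame 2: 5.9.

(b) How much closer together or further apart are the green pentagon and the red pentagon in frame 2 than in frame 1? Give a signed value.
-0.2

Distance in frame 1: 3.9. Distance in frame 2: 3.7.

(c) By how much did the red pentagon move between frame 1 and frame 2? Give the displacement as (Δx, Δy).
(0.8, 0.1)

The red pentagon was at (8.1, 4.6) in frame 1 and (8.9, 4.7) in frame 2.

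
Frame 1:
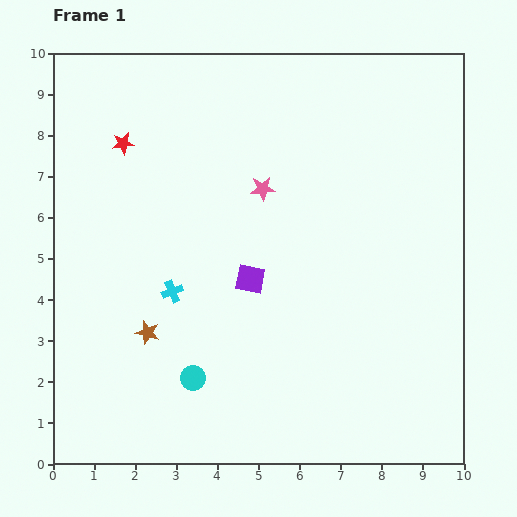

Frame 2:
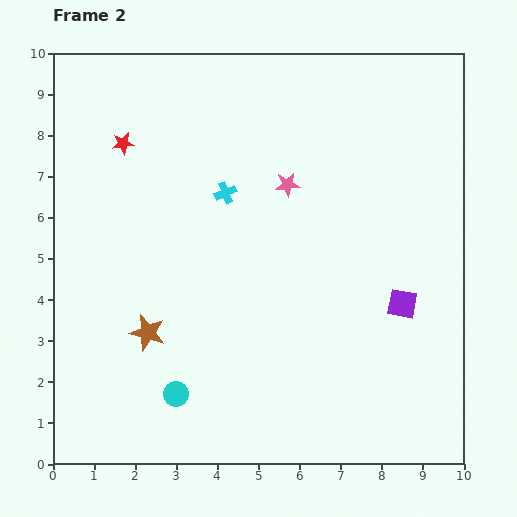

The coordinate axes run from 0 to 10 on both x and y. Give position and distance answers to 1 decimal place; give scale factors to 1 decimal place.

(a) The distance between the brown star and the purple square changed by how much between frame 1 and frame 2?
+3.4

Distance in frame 1: 2.8. Distance in frame 2: 6.2.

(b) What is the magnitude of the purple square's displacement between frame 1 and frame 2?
3.7

The purple square moved from (4.8, 4.5) to (8.5, 3.9), a distance of √(3.7² + 0.6²) ≈ 3.7.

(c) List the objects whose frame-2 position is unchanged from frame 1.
the brown star, the red star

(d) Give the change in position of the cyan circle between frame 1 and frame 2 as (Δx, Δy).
(-0.4, -0.4)

The cyan circle was at (3.4, 2.1) in frame 1 and (3.0, 1.7) in frame 2.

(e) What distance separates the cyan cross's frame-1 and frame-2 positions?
2.7

The cyan cross moved from (2.9, 4.2) to (4.2, 6.6), a distance of √(1.3² + 2.4²) ≈ 2.7.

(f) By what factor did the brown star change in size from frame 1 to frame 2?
1.5×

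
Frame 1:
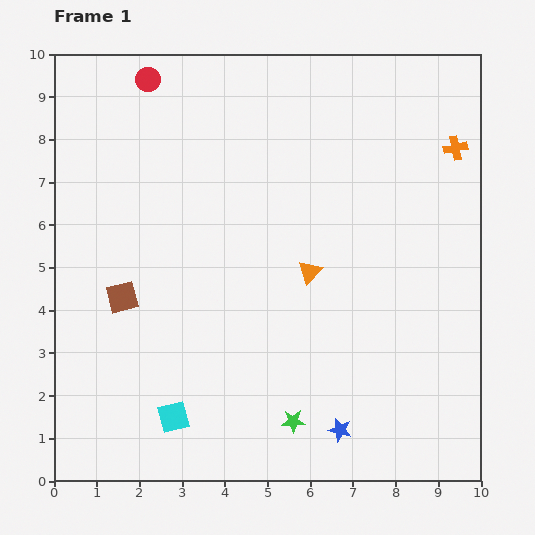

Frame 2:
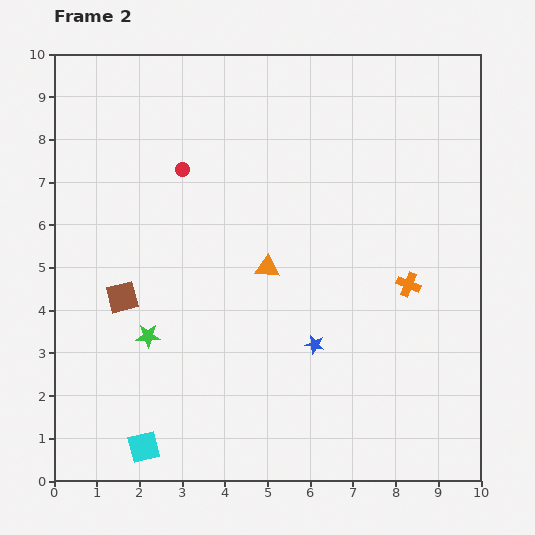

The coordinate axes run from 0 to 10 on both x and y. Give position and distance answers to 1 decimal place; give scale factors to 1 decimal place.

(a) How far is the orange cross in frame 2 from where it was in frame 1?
3.4

The orange cross moved from (9.4, 7.8) to (8.3, 4.6), a distance of √(1.1² + 3.2²) ≈ 3.4.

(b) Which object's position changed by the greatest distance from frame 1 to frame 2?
the green star

(moved 3.9; next 3.4)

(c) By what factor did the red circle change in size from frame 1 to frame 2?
0.6×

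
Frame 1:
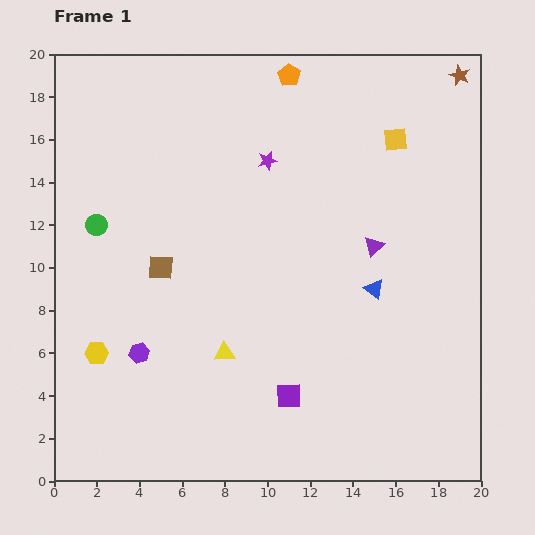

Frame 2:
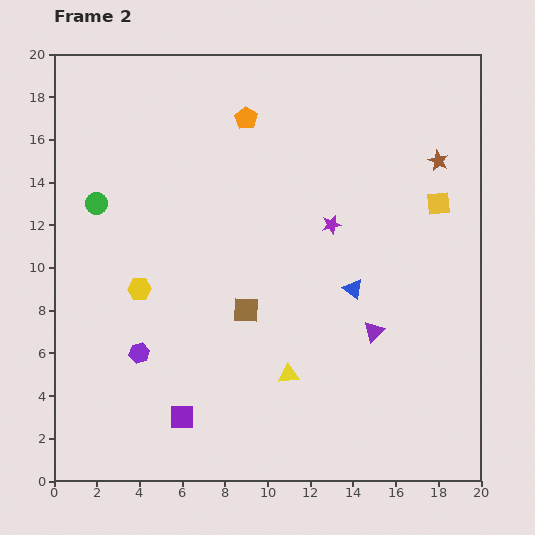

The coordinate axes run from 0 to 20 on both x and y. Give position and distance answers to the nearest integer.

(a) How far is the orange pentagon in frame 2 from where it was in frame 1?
3

The orange pentagon moved from (11, 19) to (9, 17), a distance of √(2² + 2²) ≈ 3.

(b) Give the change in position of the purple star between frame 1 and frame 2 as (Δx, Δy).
(3, -3)

The purple star was at (10, 15) in frame 1 and (13, 12) in frame 2.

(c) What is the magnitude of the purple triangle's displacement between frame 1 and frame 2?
4

The purple triangle moved from (15, 11) to (15, 7), a distance of √(0² + 4²) ≈ 4.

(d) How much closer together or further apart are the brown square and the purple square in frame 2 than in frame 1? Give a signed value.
-2

Distance in frame 1: 8. Distance in frame 2: 6.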